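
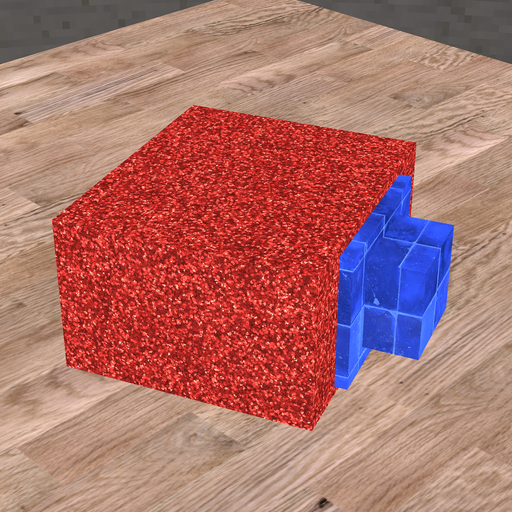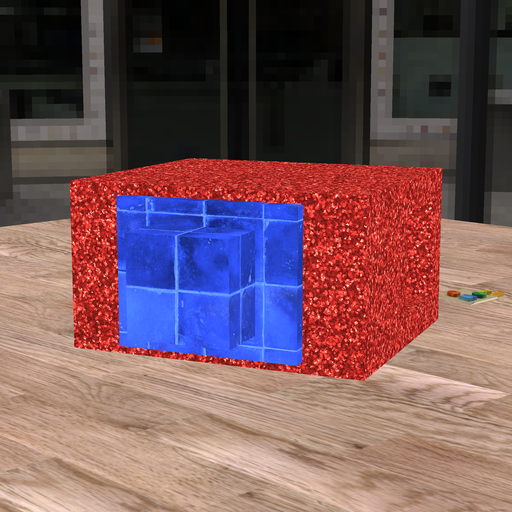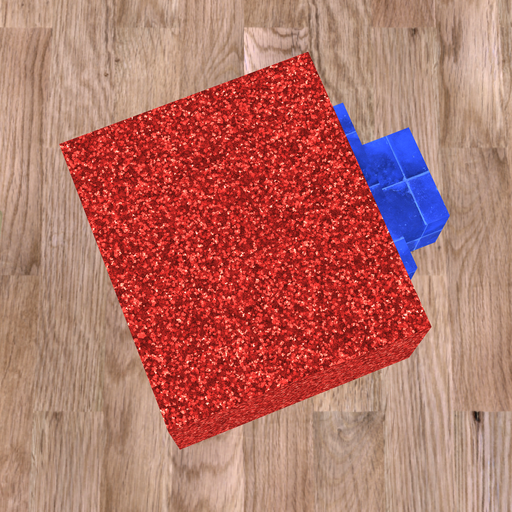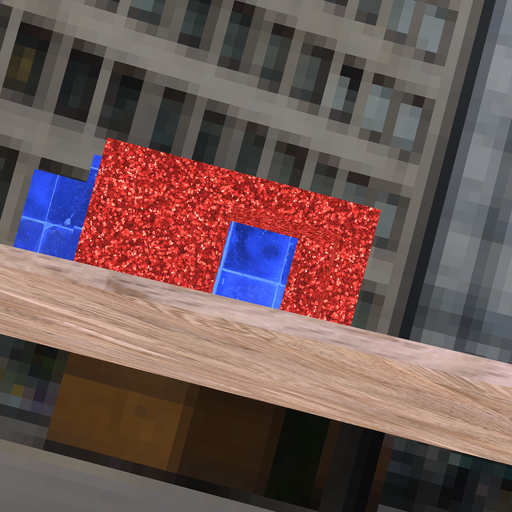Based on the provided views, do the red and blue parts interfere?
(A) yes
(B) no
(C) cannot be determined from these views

(A) yes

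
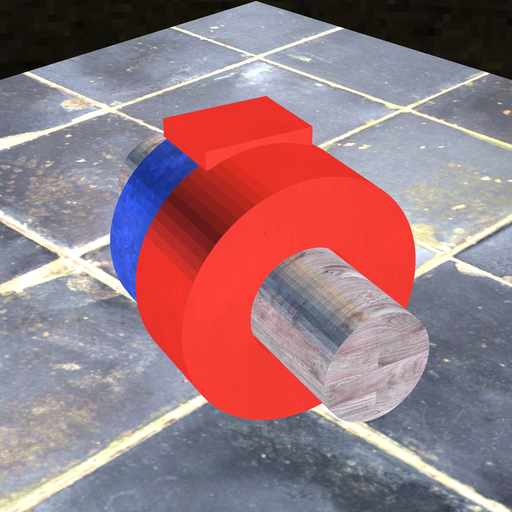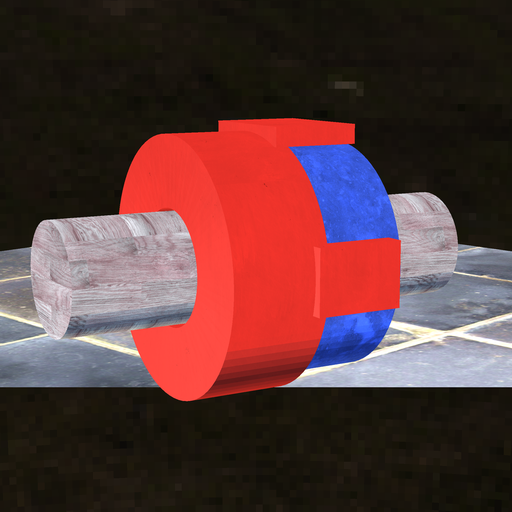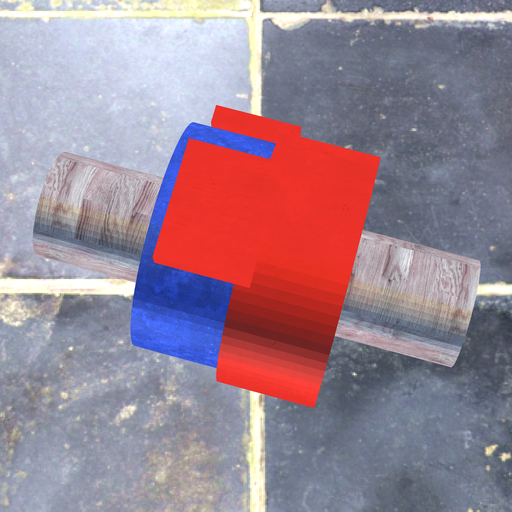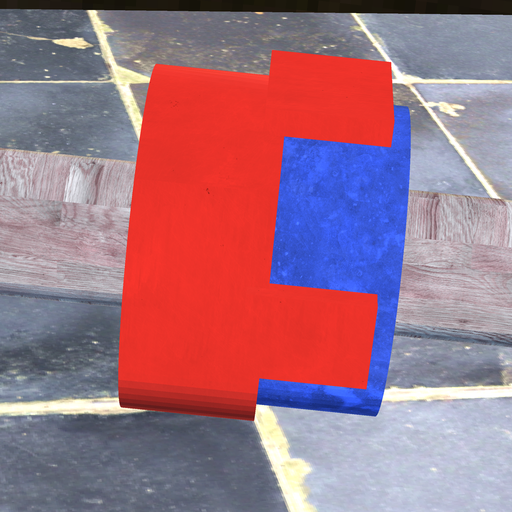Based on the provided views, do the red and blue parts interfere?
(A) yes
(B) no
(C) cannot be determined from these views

(A) yes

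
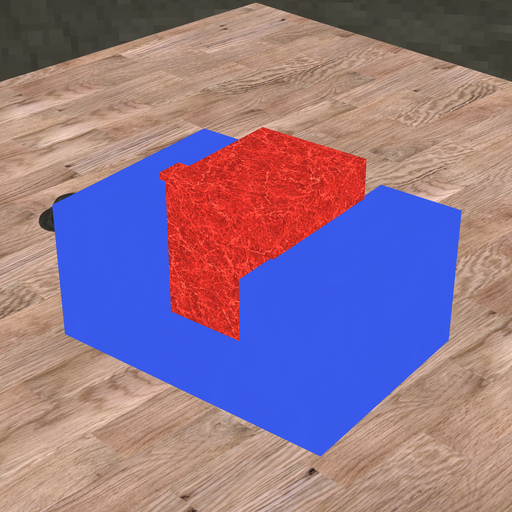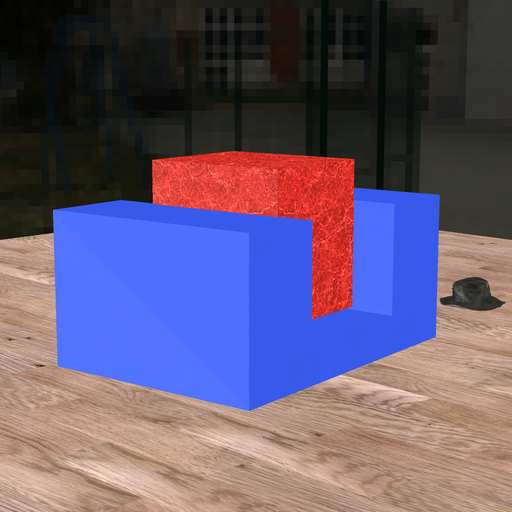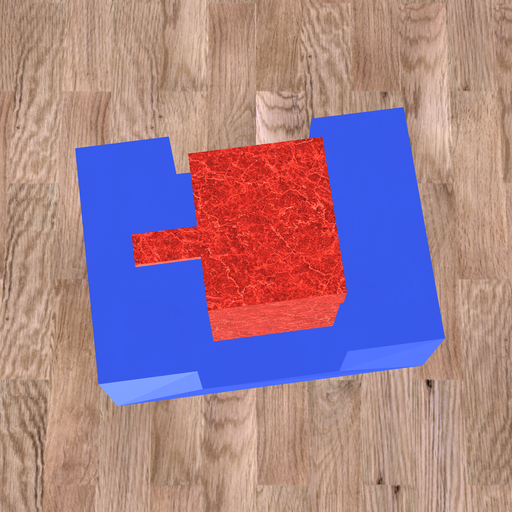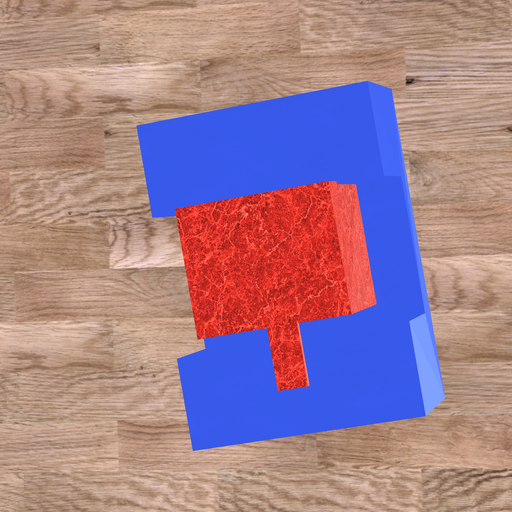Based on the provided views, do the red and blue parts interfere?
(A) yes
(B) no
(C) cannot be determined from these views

(A) yes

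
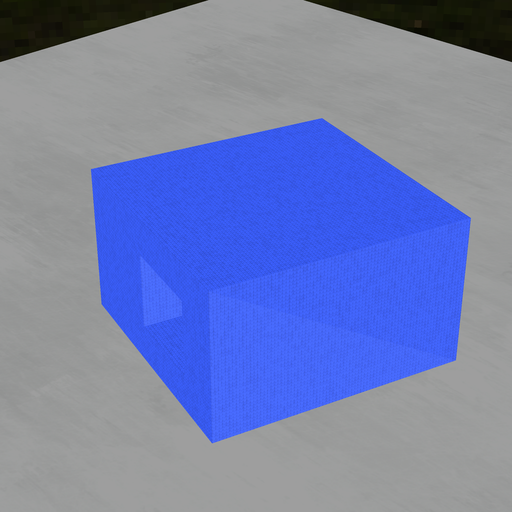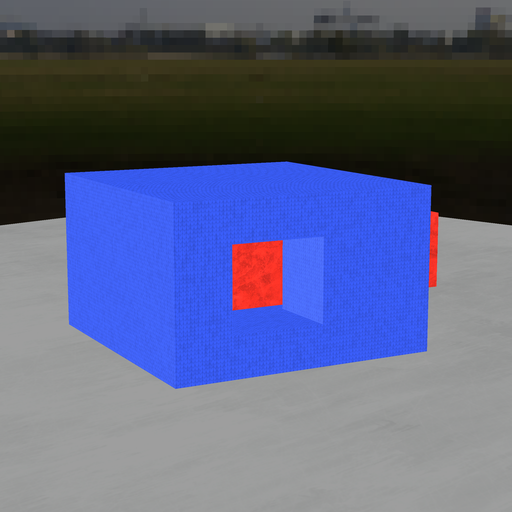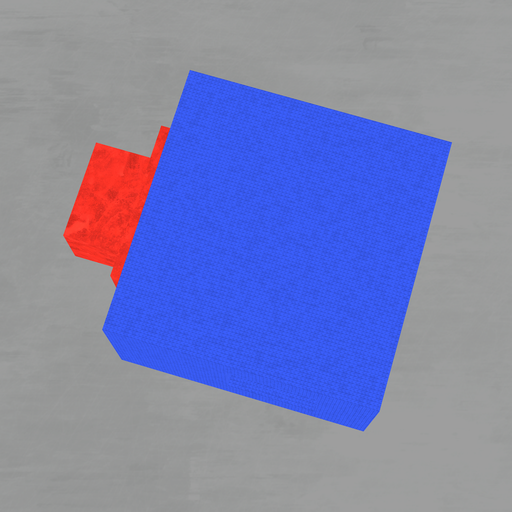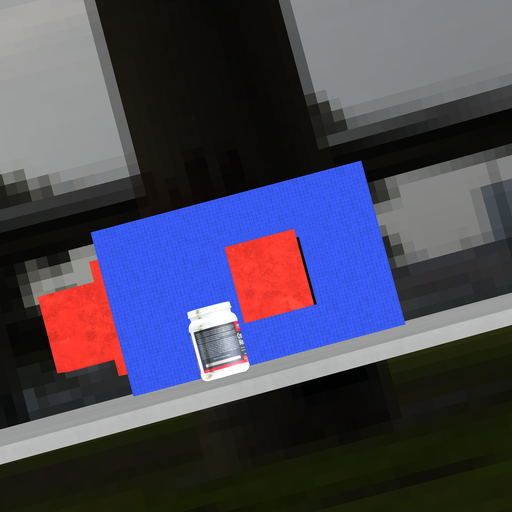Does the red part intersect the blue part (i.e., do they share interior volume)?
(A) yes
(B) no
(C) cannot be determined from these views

(B) no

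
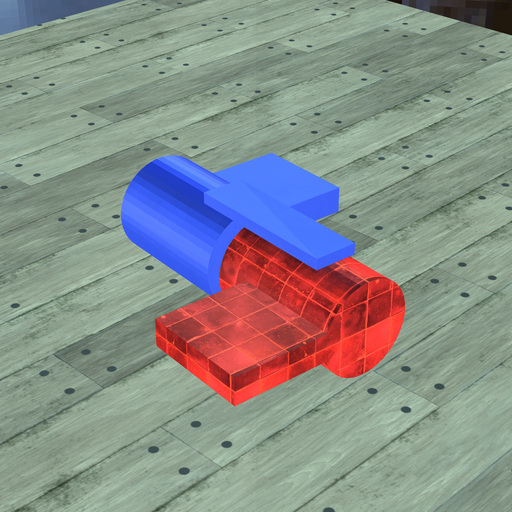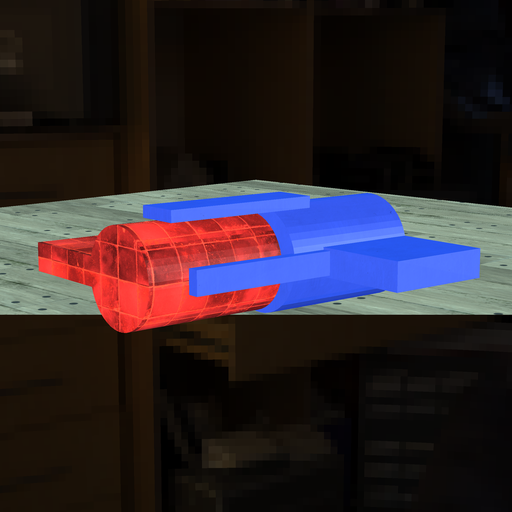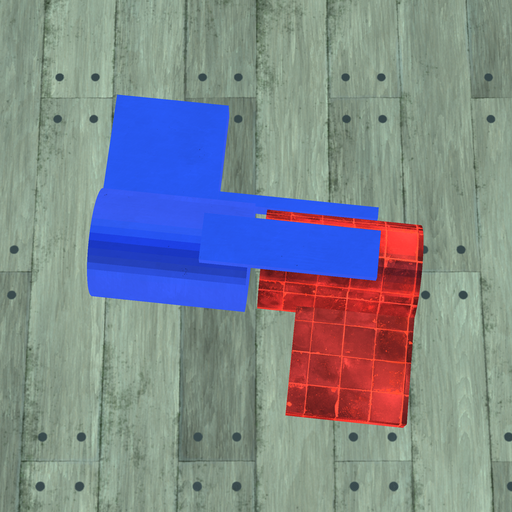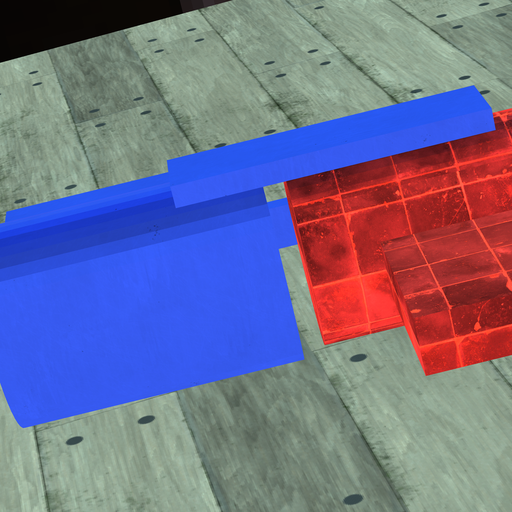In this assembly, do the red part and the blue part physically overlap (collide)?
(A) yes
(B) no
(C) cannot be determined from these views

(B) no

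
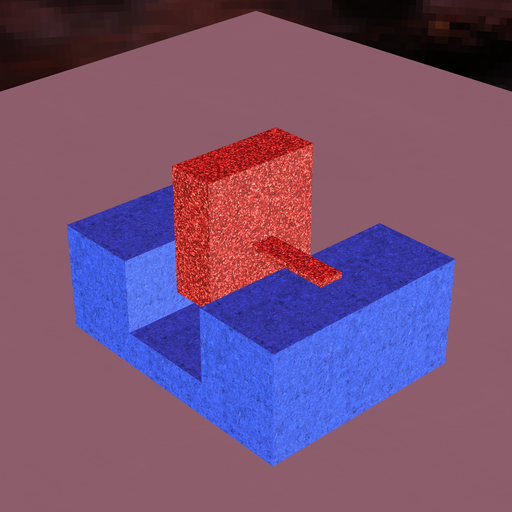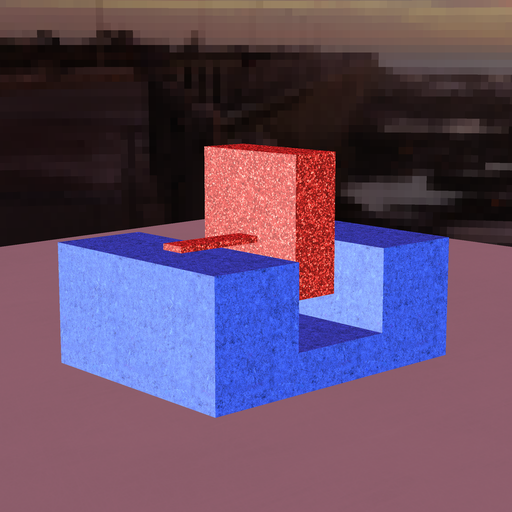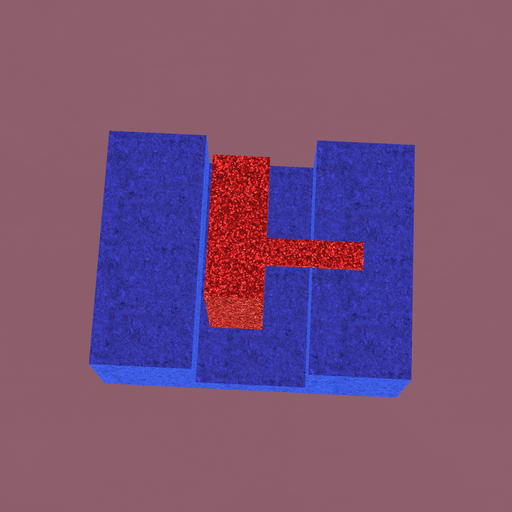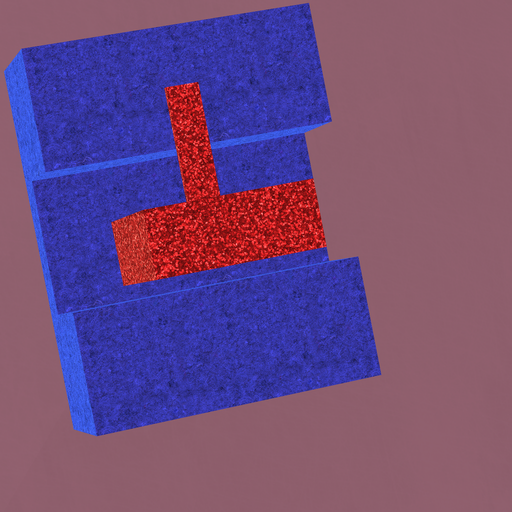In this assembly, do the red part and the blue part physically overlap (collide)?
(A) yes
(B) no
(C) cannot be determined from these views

(B) no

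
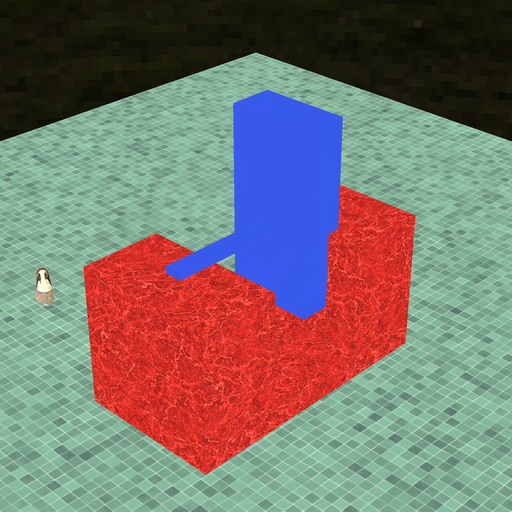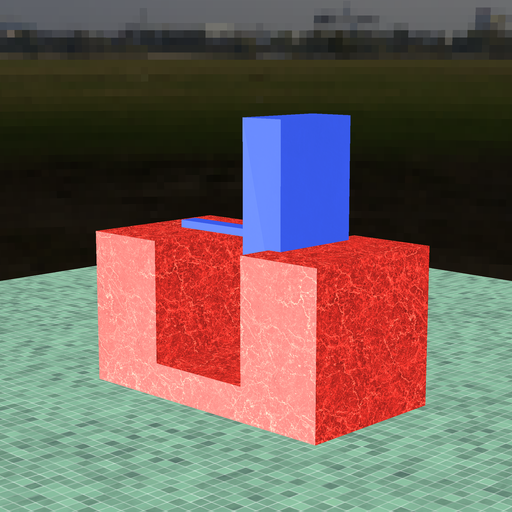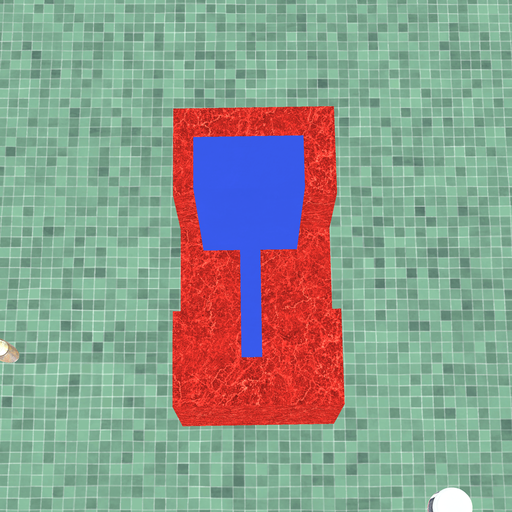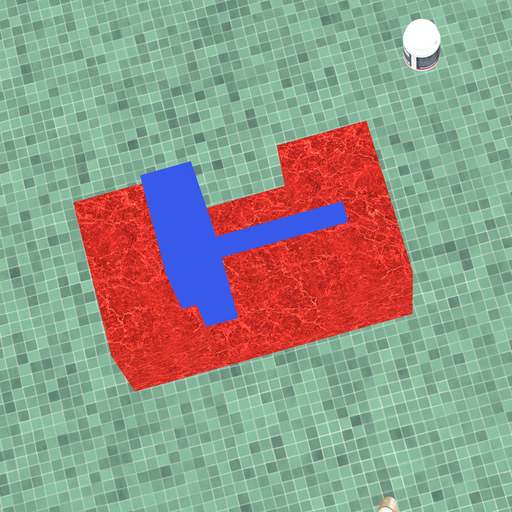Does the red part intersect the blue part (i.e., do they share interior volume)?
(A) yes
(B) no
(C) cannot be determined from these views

(A) yes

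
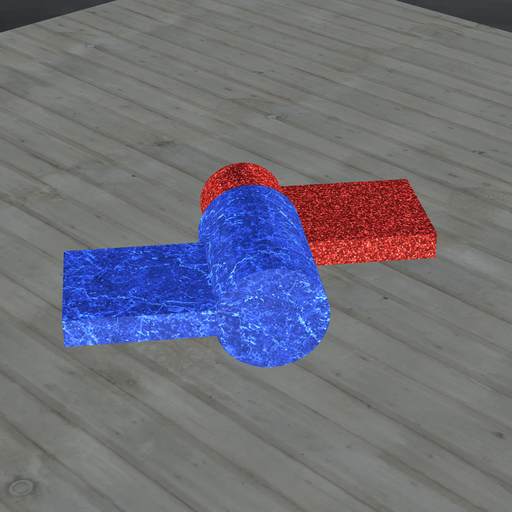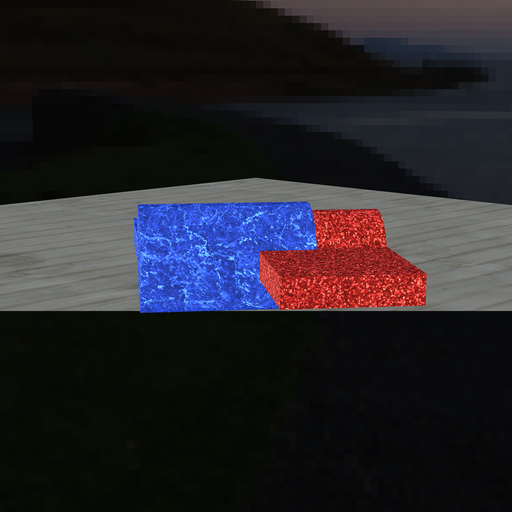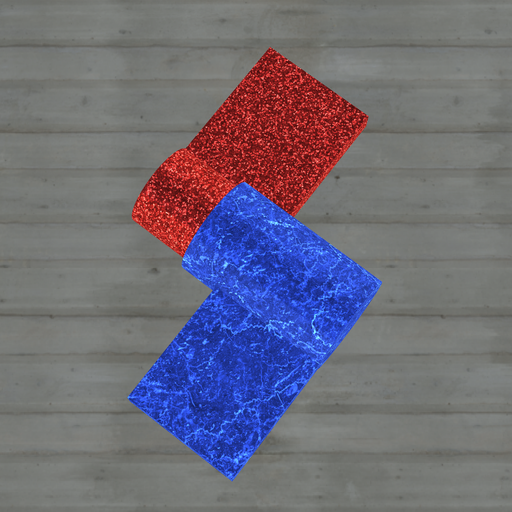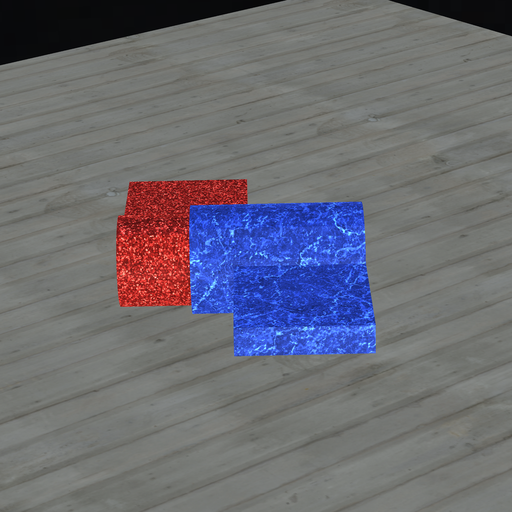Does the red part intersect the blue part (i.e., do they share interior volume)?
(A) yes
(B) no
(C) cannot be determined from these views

(A) yes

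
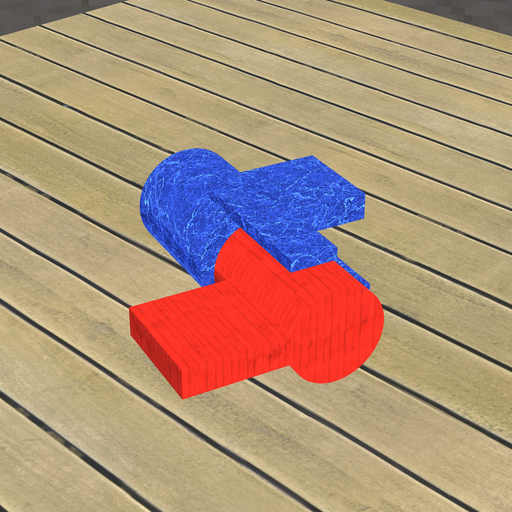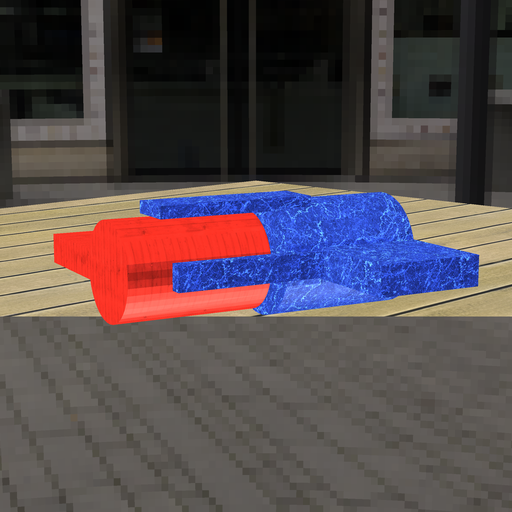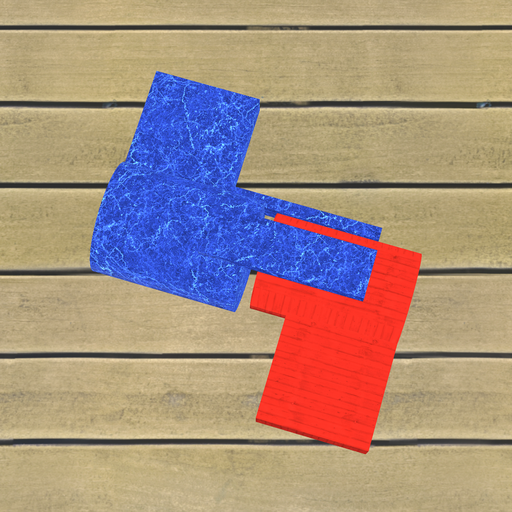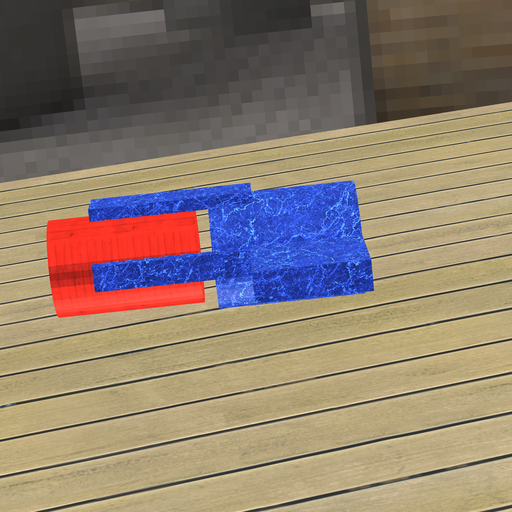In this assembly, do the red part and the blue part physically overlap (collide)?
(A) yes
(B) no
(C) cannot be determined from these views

(B) no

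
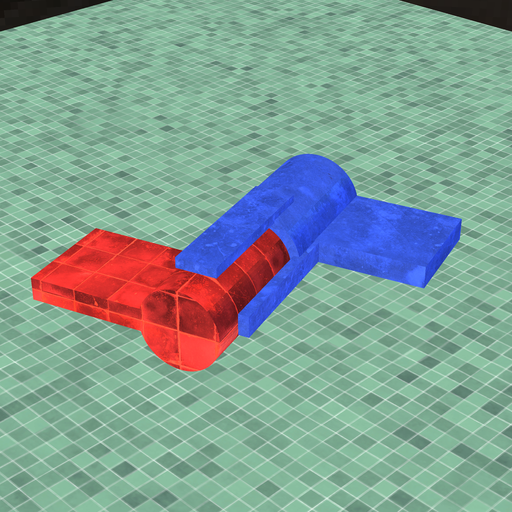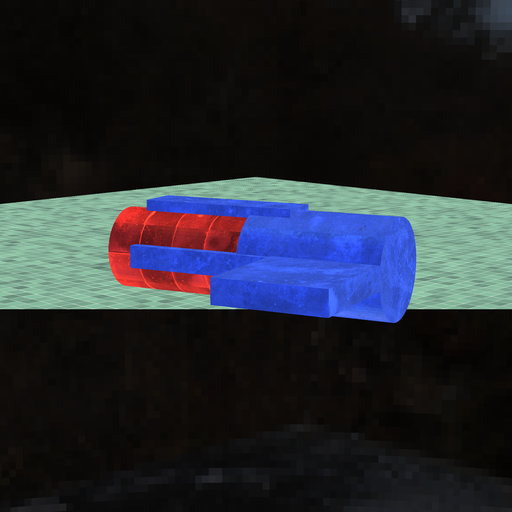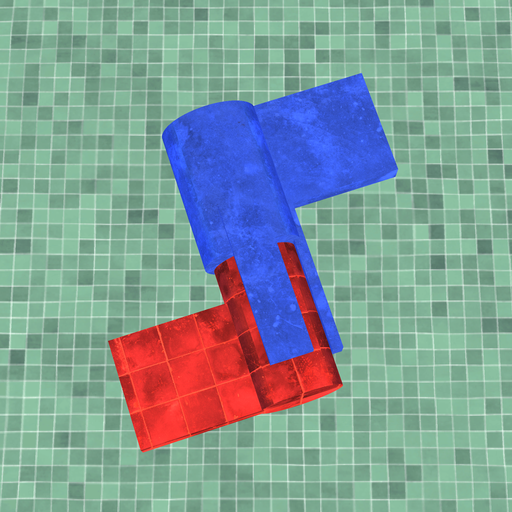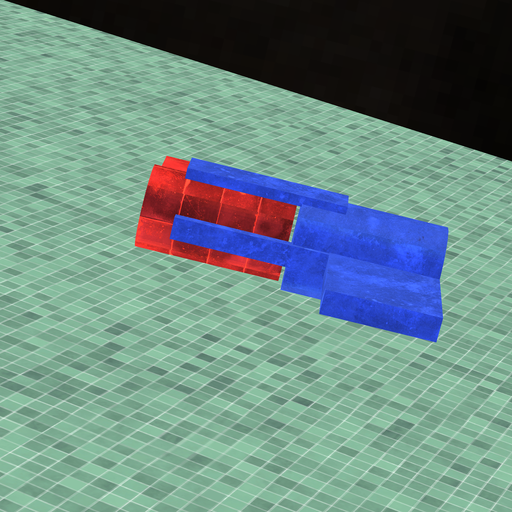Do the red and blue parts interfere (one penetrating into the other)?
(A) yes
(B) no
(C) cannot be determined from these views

(B) no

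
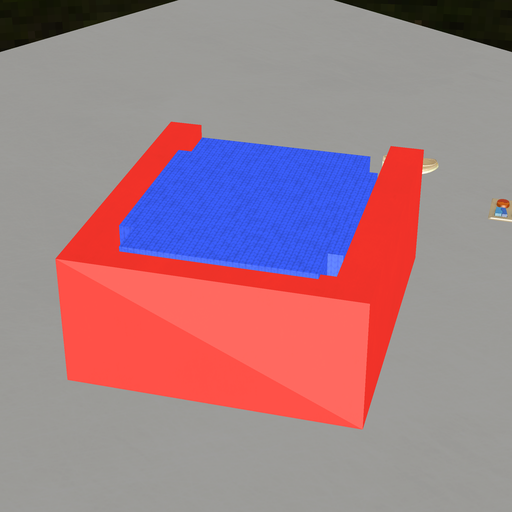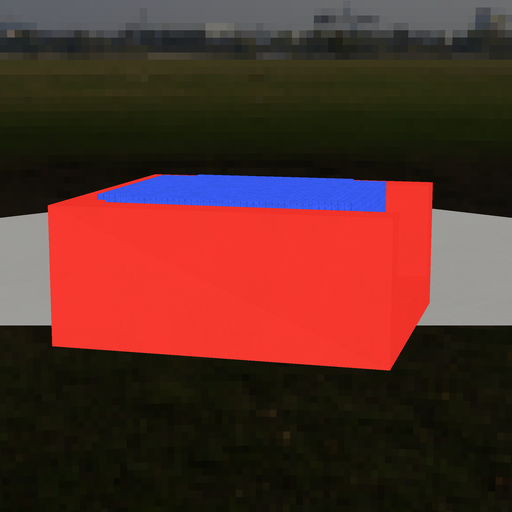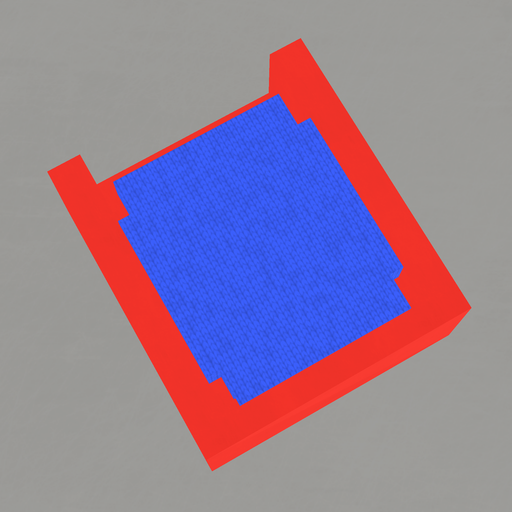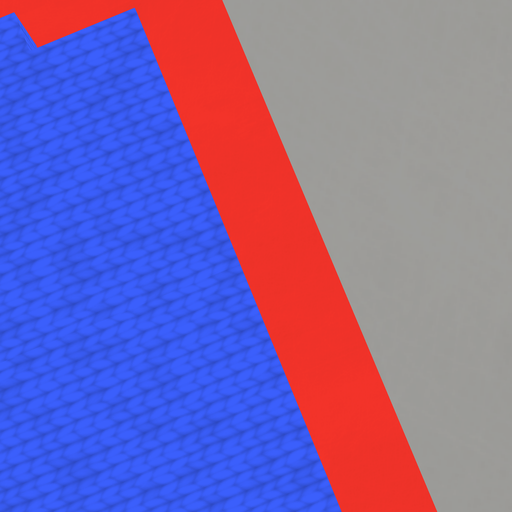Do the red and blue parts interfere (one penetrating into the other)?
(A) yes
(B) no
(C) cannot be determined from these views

(A) yes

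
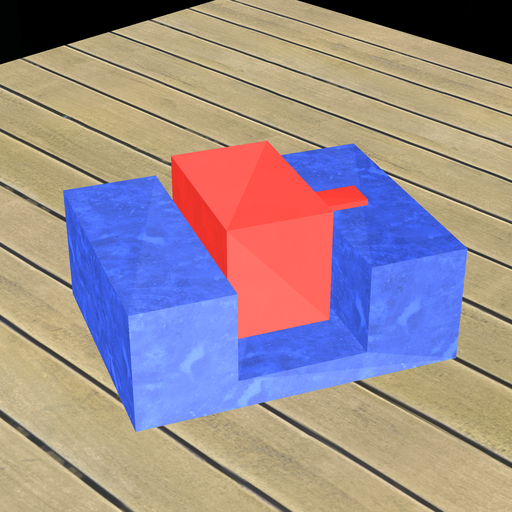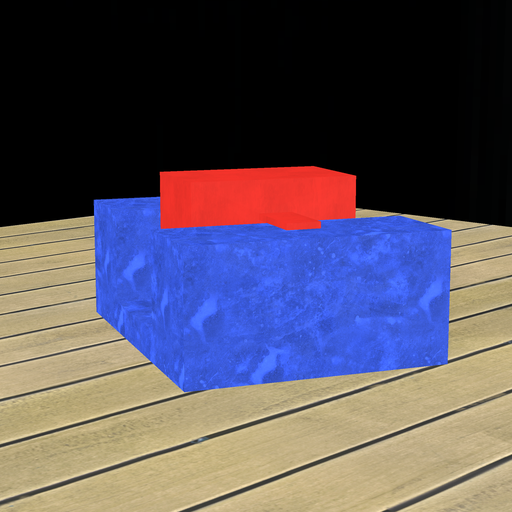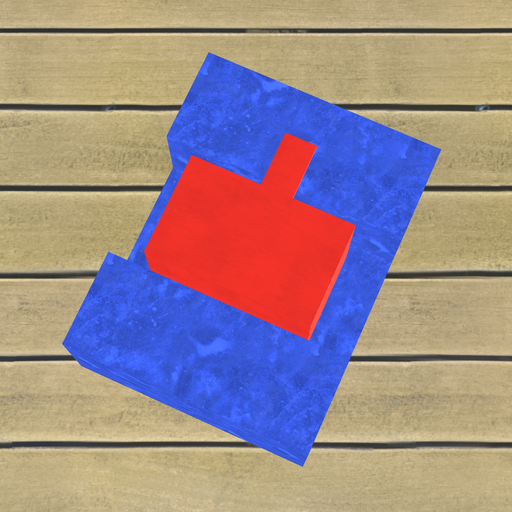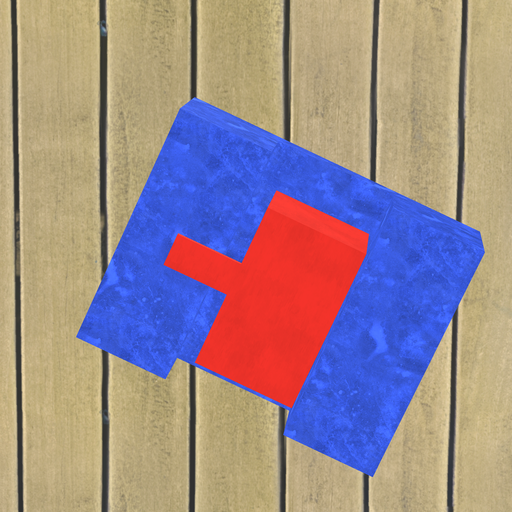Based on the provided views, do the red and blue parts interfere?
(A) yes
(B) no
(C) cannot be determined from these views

(B) no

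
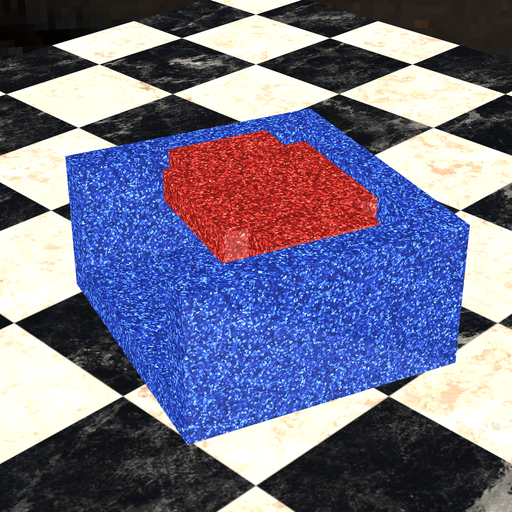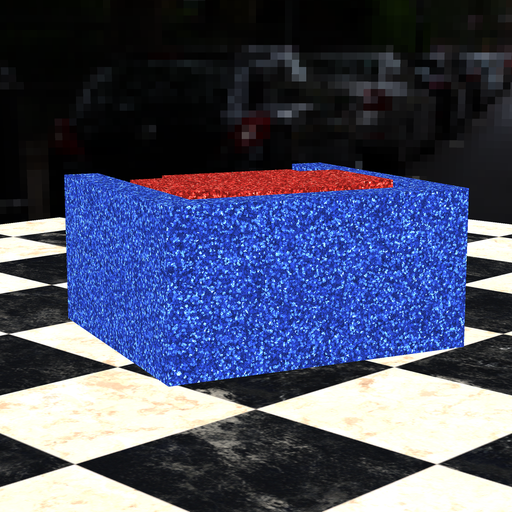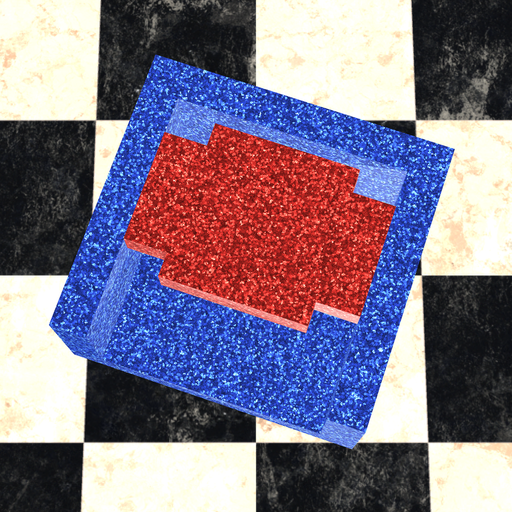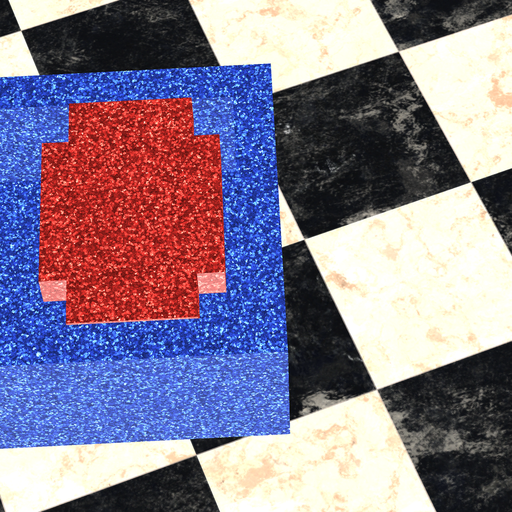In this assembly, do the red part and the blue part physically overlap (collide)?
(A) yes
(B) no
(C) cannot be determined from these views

(B) no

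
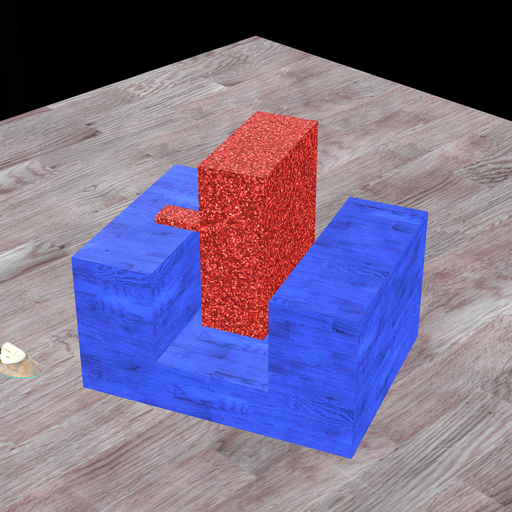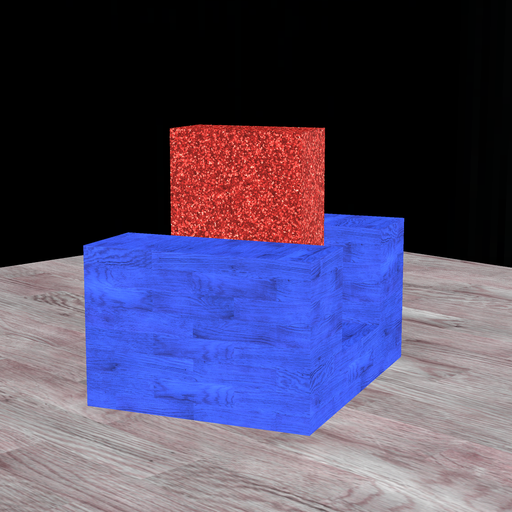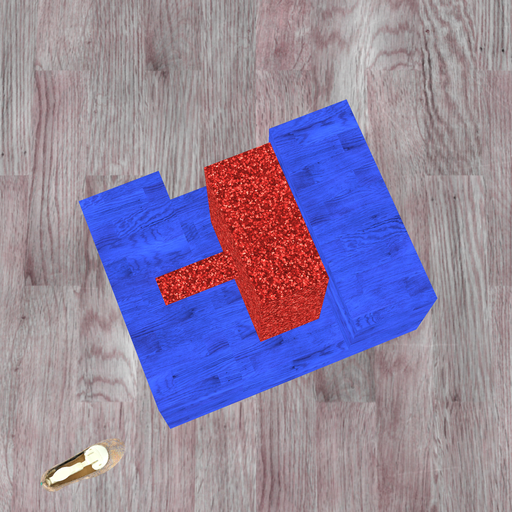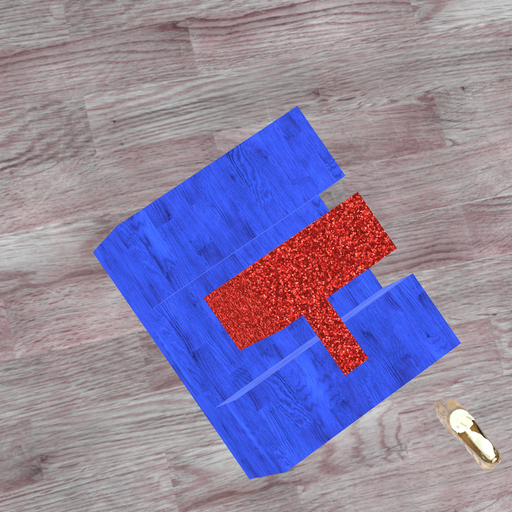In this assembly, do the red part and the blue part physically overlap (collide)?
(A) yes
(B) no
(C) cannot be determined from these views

(B) no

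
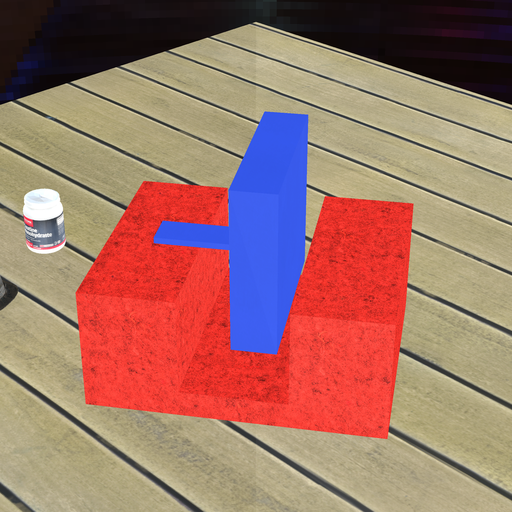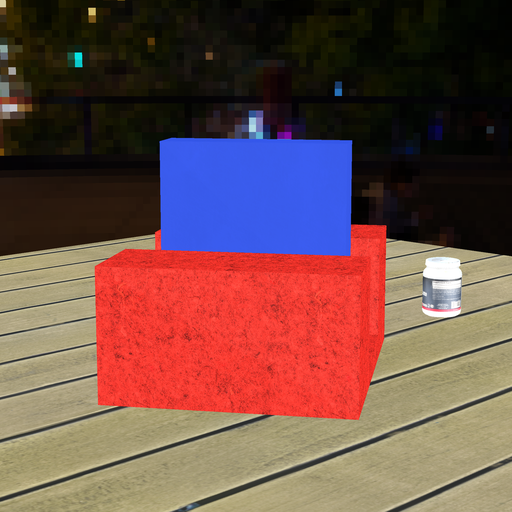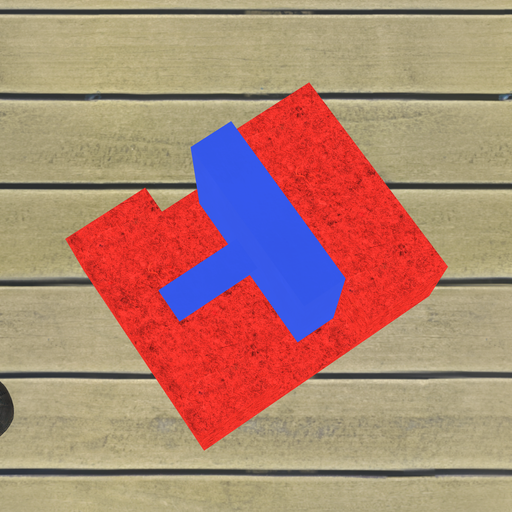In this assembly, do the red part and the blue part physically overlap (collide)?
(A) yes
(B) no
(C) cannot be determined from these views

(B) no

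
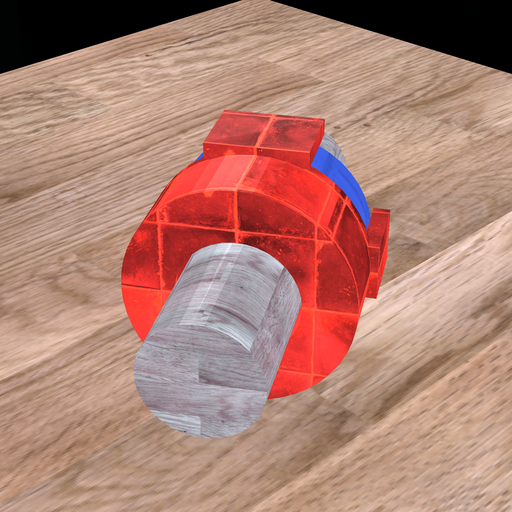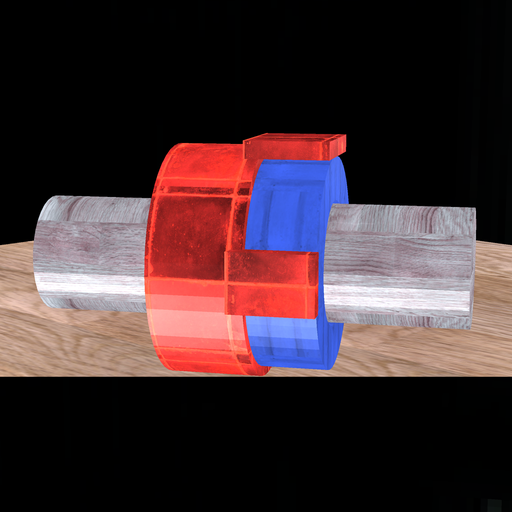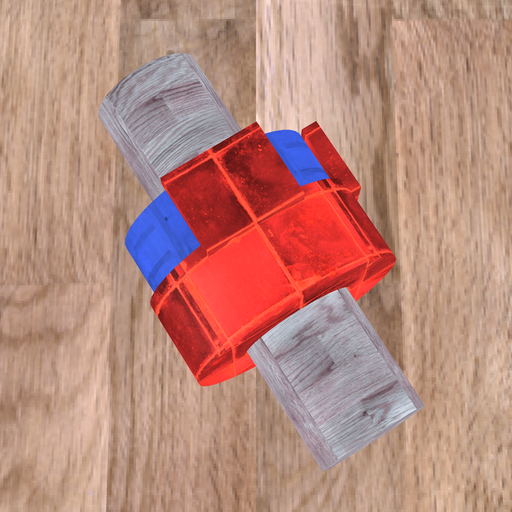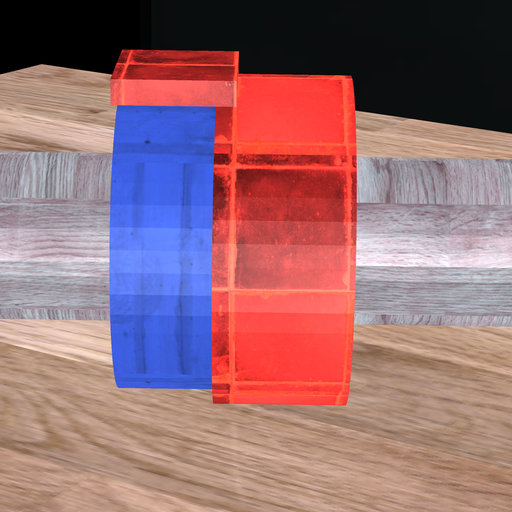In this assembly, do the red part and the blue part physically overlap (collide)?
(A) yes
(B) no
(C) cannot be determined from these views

(A) yes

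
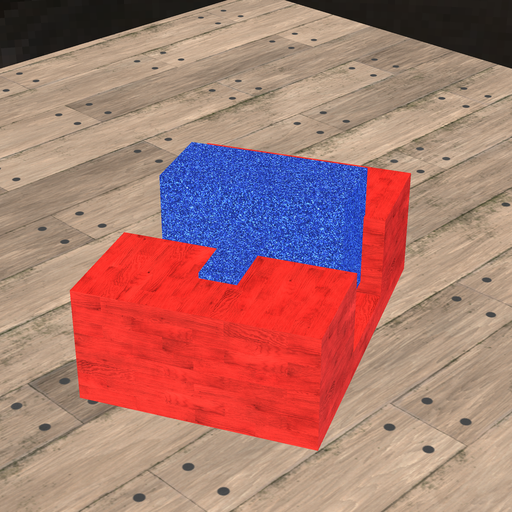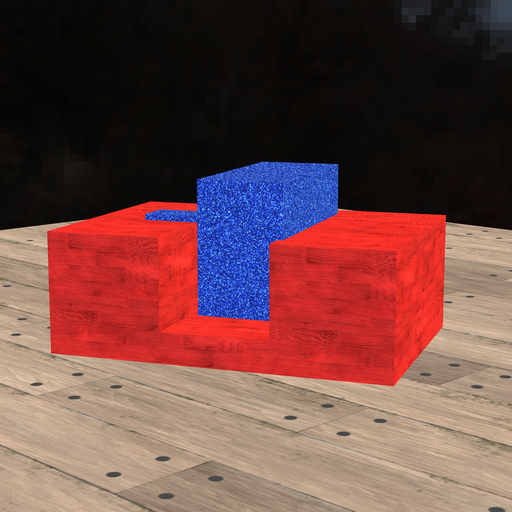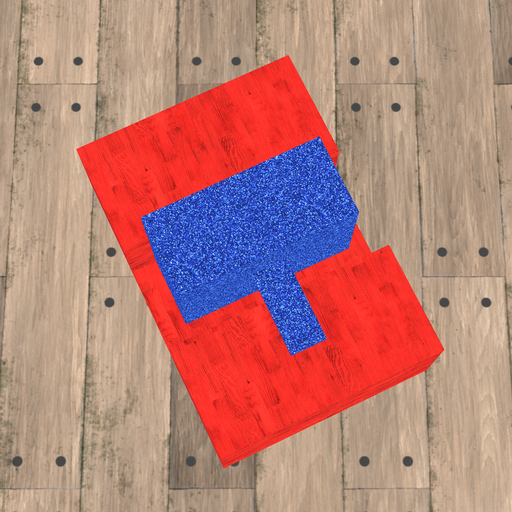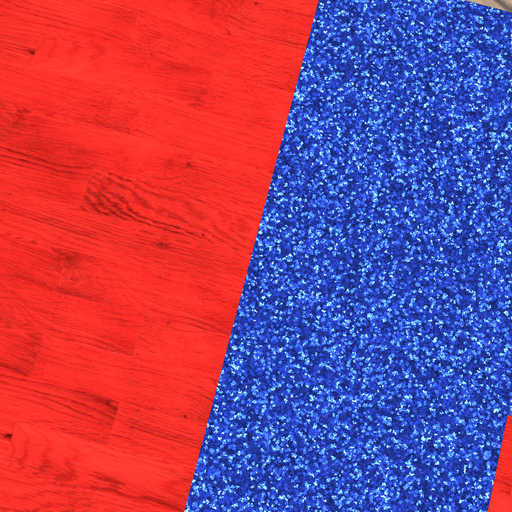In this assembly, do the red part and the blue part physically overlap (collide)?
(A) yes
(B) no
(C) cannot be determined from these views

(A) yes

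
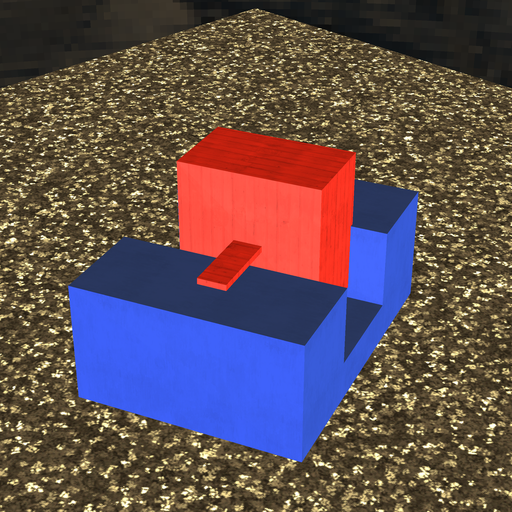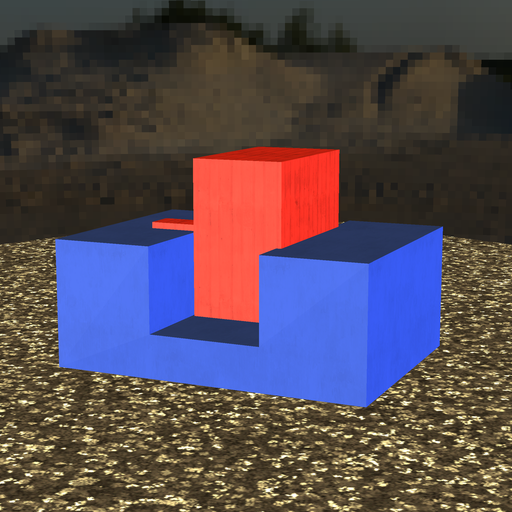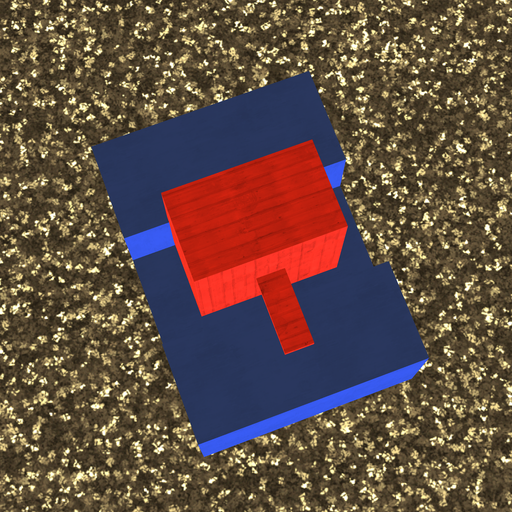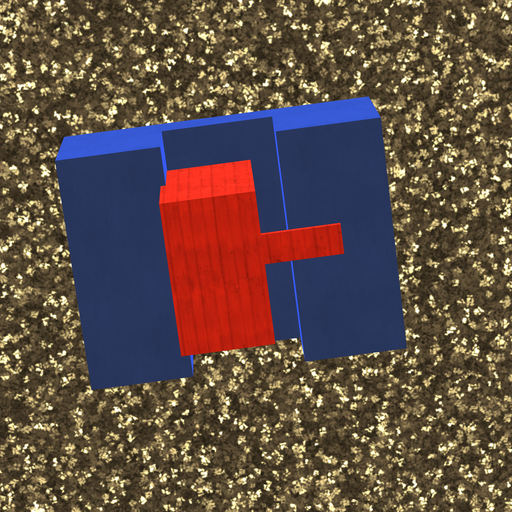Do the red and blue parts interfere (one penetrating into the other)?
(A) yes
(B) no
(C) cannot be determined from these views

(A) yes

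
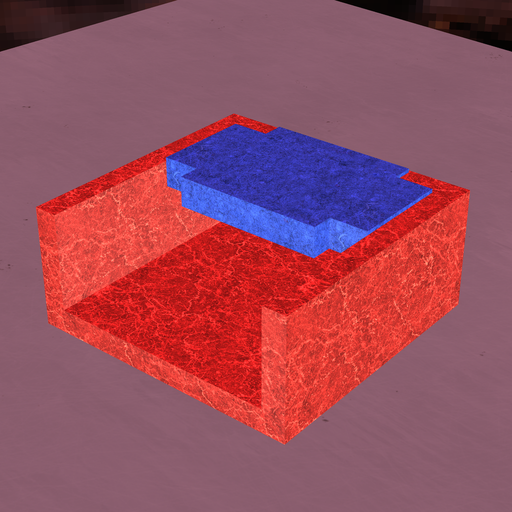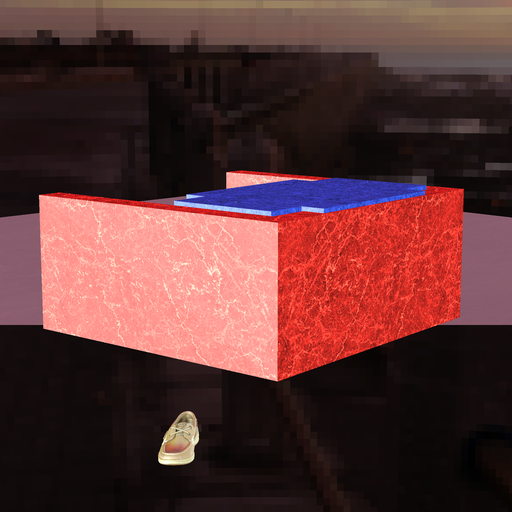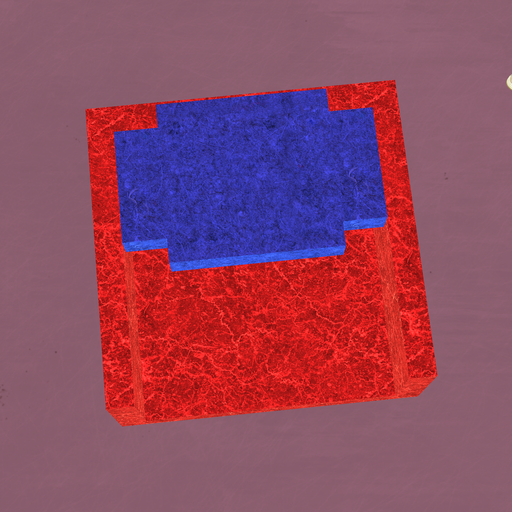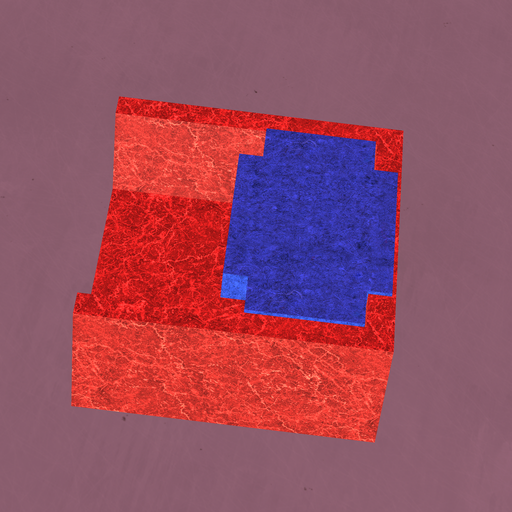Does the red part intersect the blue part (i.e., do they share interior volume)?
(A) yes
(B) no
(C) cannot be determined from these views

(A) yes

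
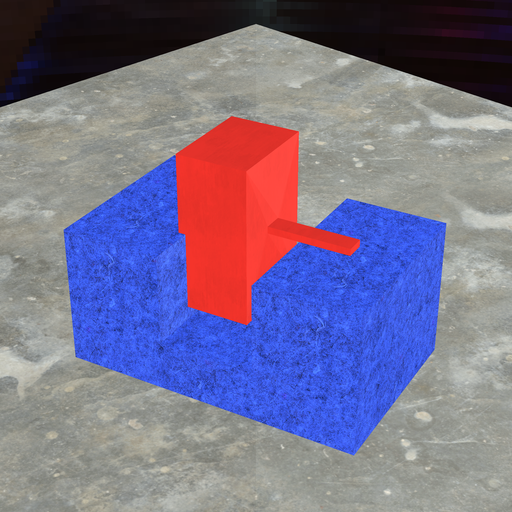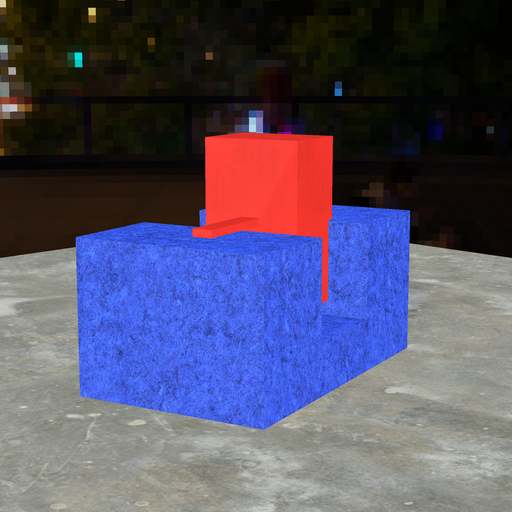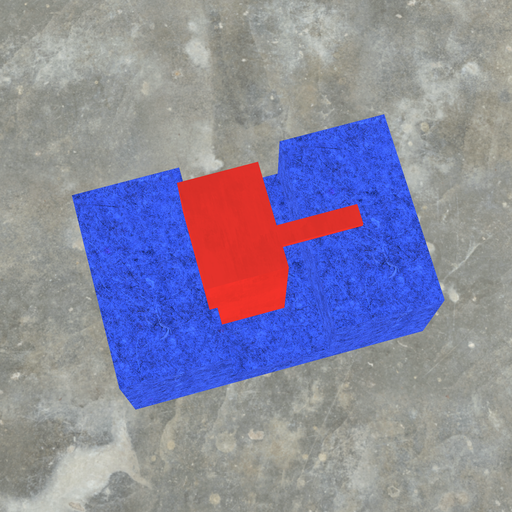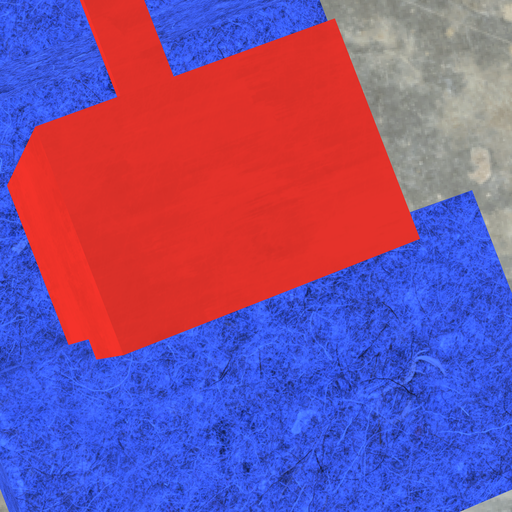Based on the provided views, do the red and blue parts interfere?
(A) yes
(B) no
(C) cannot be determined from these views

(A) yes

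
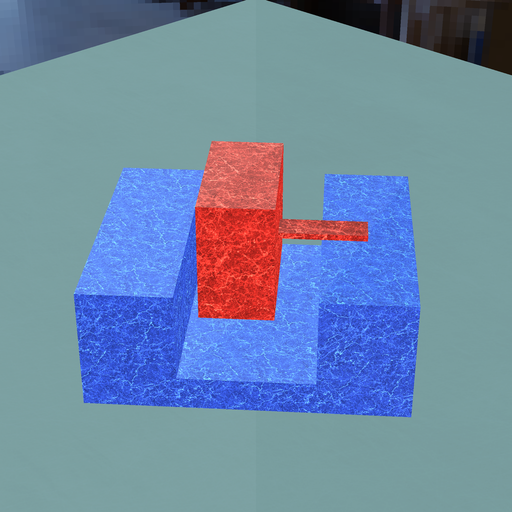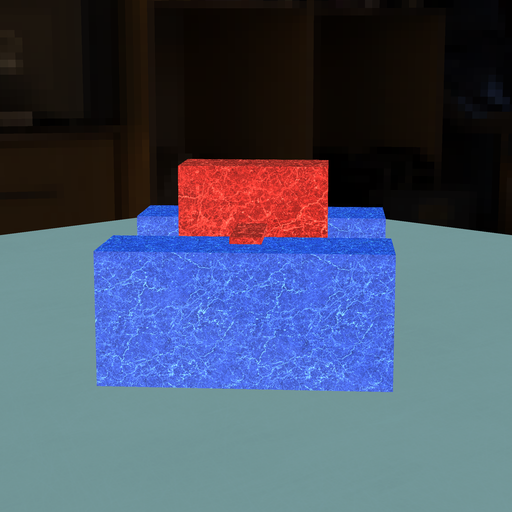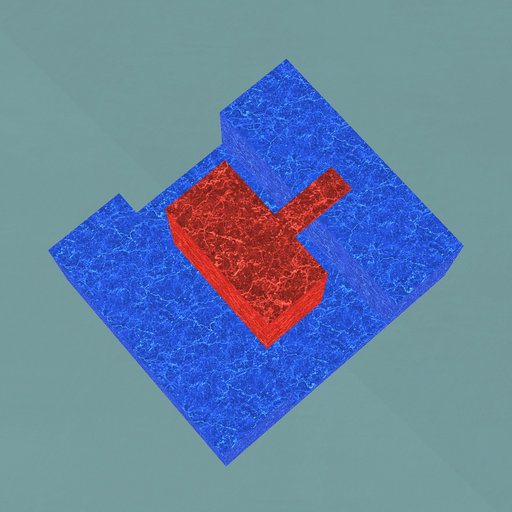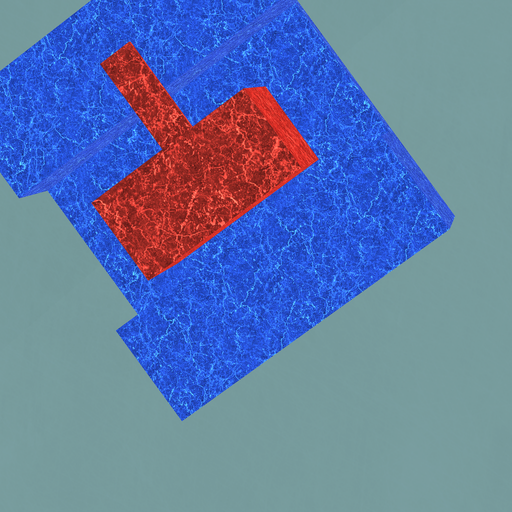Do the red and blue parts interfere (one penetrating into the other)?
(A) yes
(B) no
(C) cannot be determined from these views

(B) no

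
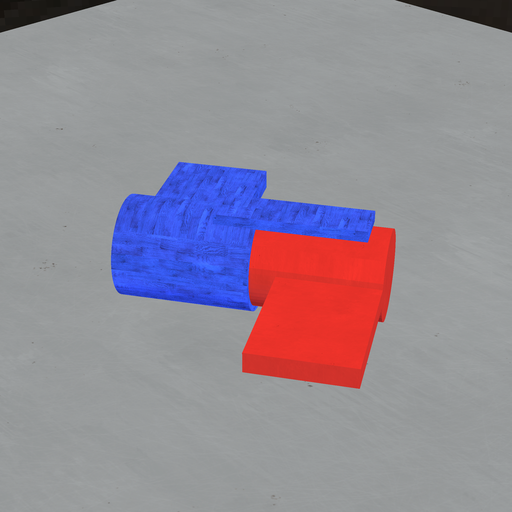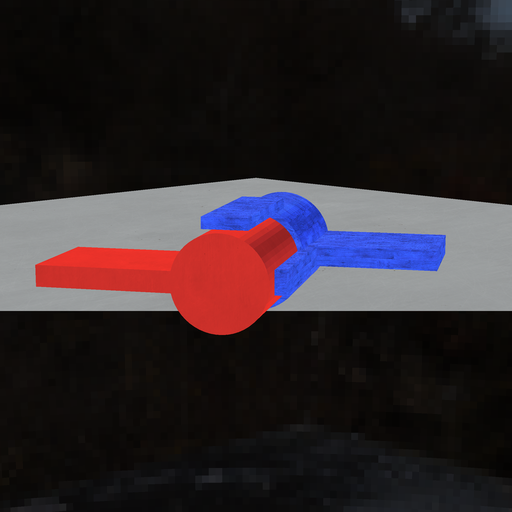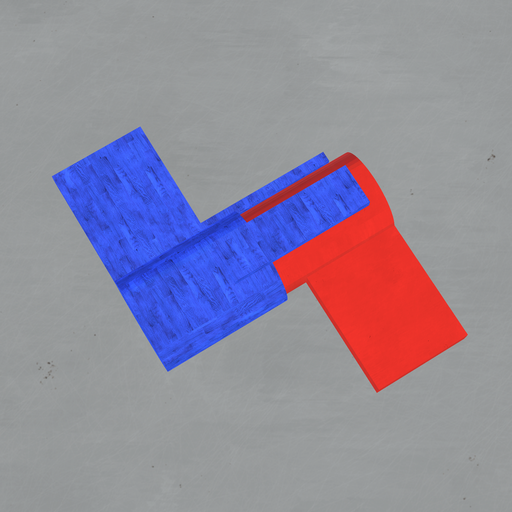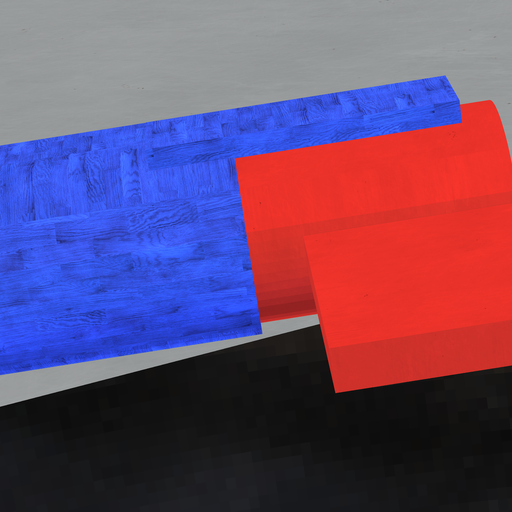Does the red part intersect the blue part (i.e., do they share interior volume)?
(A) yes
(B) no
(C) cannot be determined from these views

(A) yes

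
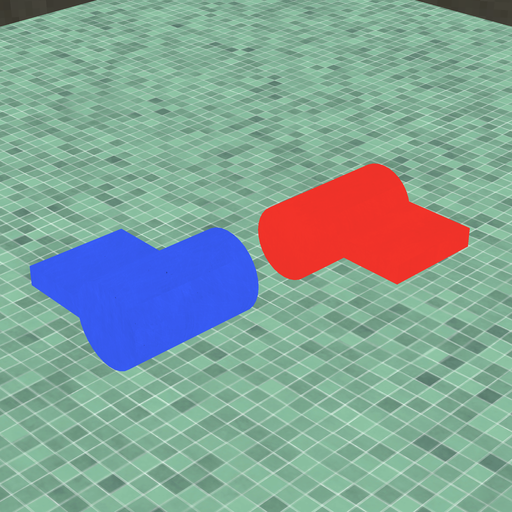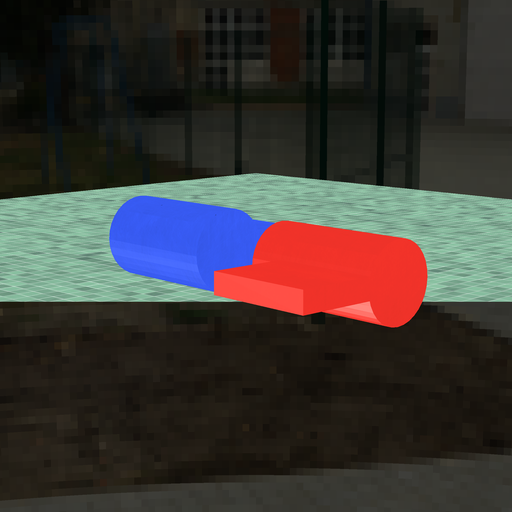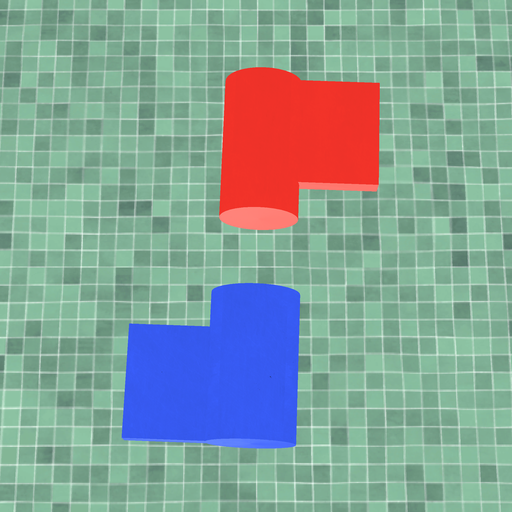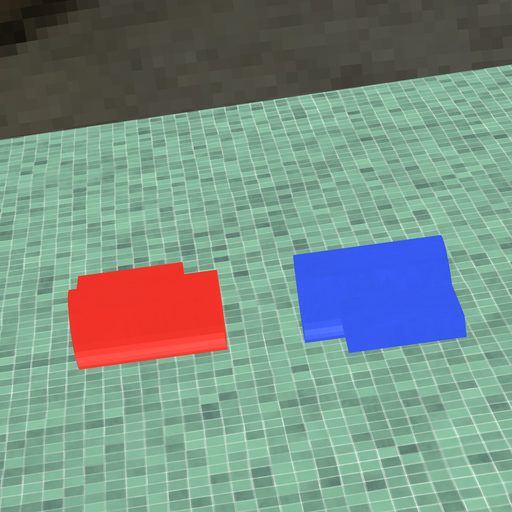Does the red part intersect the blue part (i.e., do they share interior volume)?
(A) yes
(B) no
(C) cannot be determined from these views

(B) no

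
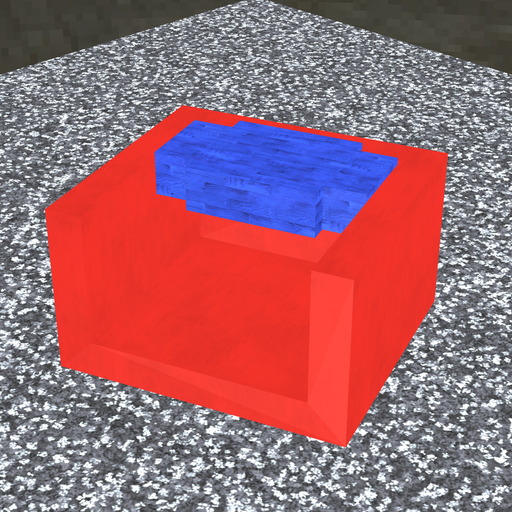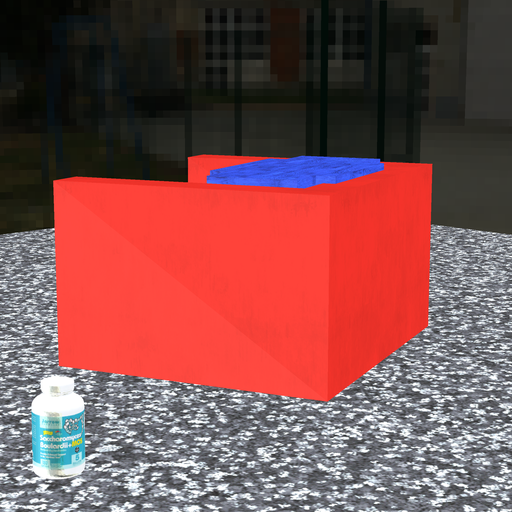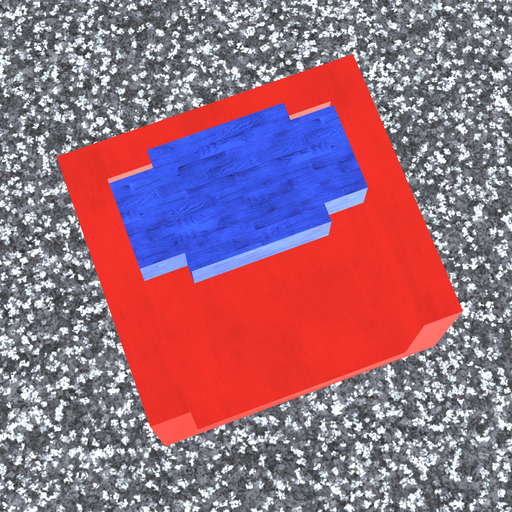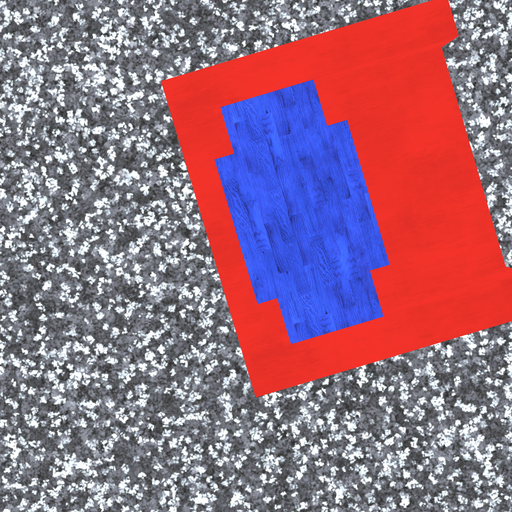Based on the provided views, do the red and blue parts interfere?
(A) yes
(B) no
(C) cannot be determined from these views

(A) yes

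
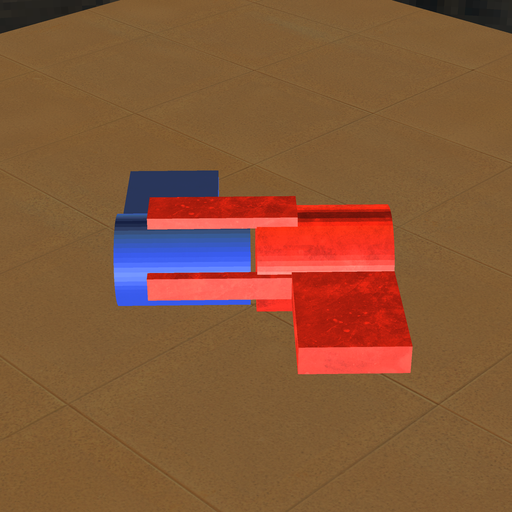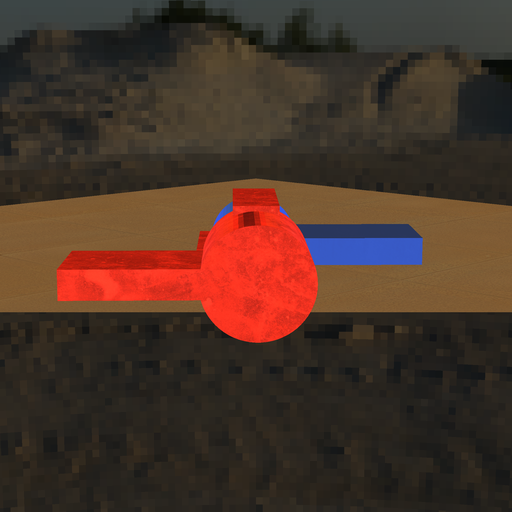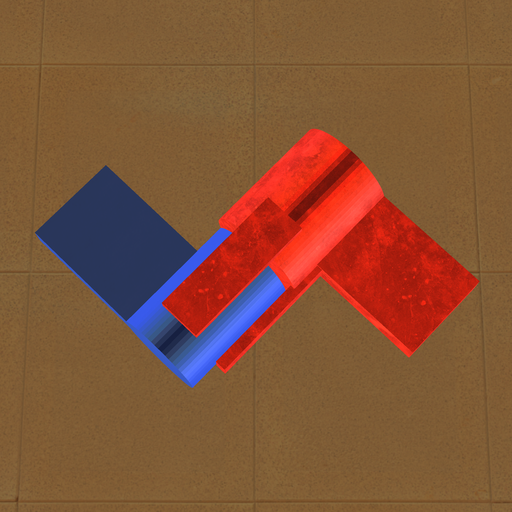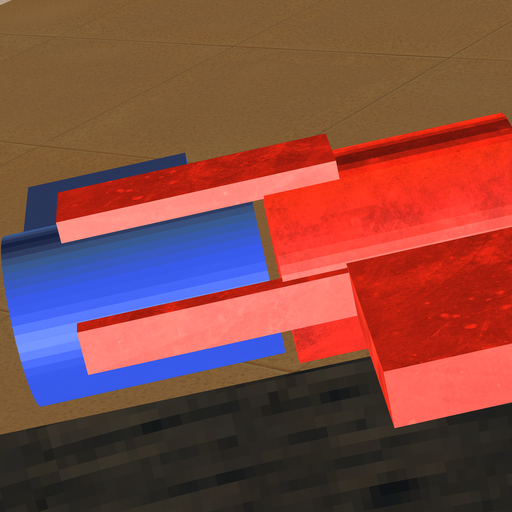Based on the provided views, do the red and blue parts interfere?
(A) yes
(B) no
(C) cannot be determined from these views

(B) no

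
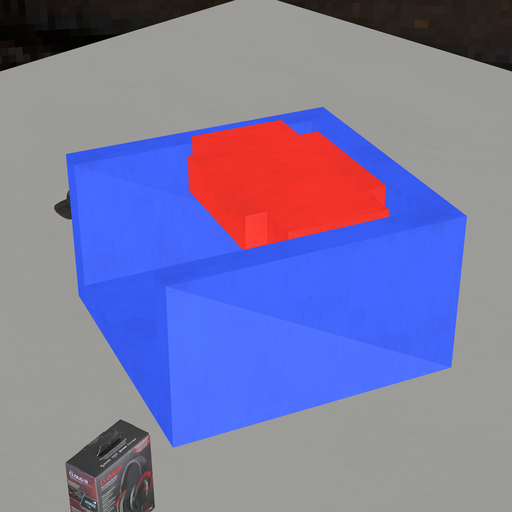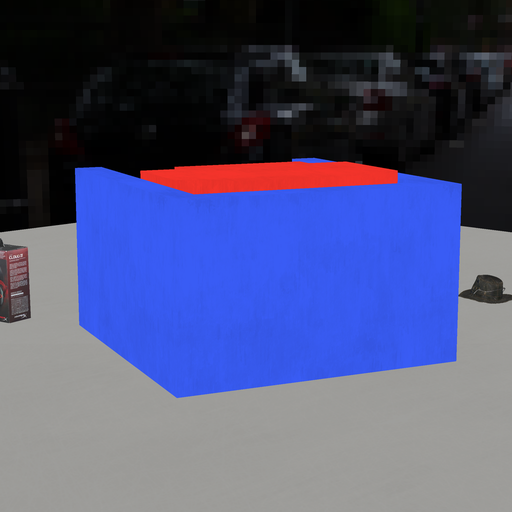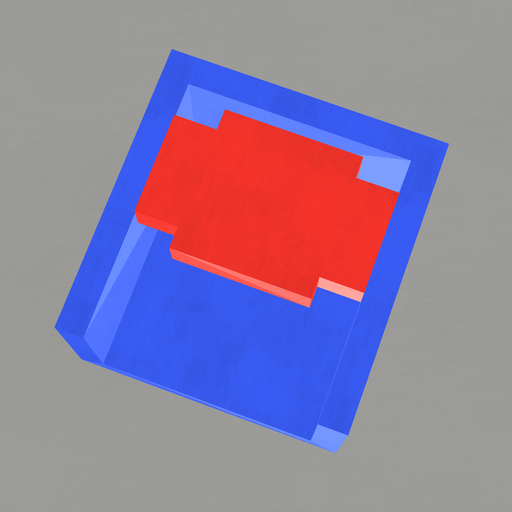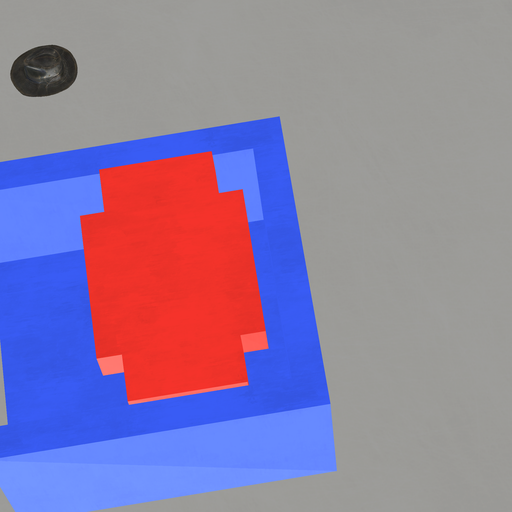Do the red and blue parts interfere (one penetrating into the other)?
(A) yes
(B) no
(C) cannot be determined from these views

(B) no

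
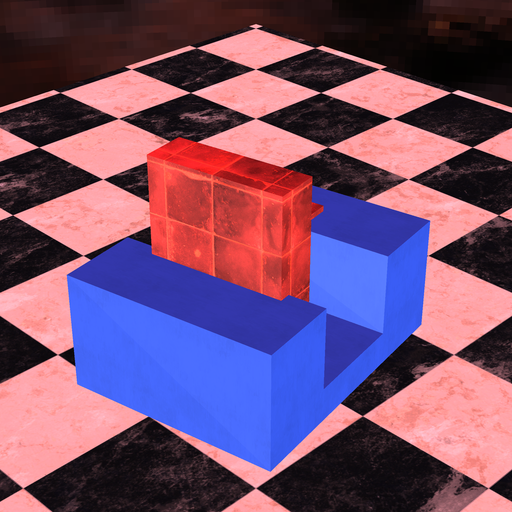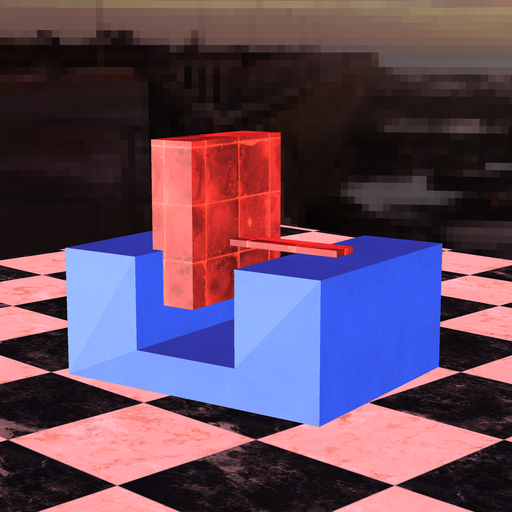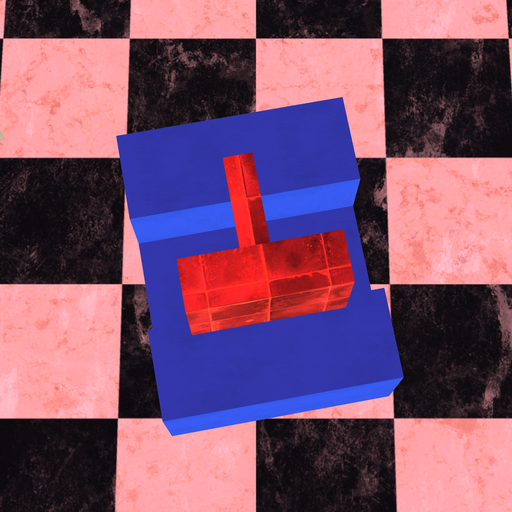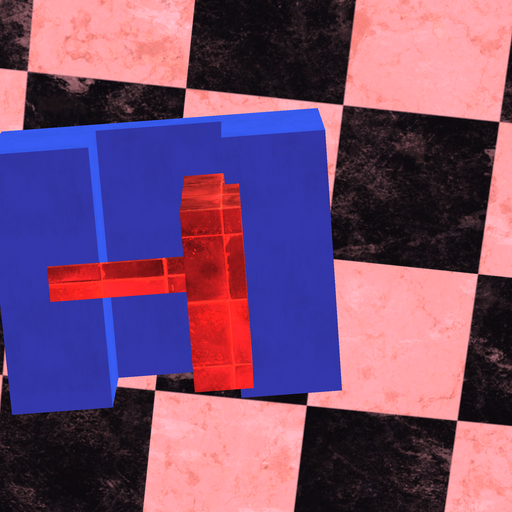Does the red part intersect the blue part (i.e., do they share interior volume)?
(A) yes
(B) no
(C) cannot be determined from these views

(A) yes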